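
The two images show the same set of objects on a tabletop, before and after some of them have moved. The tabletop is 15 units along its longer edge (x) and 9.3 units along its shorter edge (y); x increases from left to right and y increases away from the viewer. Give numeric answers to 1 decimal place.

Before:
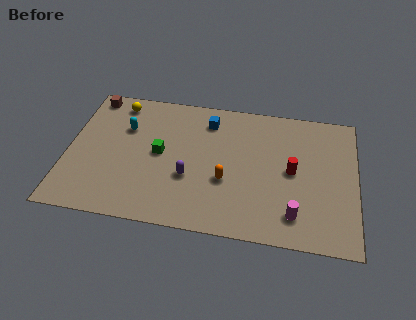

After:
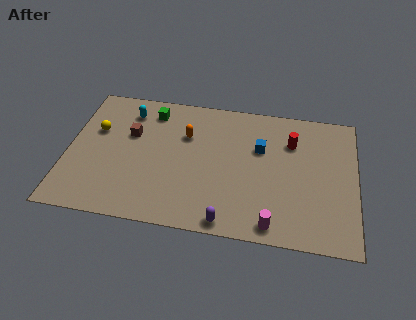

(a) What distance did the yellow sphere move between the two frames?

2.3

The yellow sphere was near (2.4, 8.0) before and (1.4, 5.9) after, so it travelled √(1.0² + 2.1²) ≈ 2.3 units.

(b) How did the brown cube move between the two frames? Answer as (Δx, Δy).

(2.2, -2.4)

The brown cube was at about (1.0, 8.3) and moved to about (3.2, 5.9).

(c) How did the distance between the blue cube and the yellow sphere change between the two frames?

+3.8

They were about 4.8 units apart before and 8.6 after — 3.8 units further apart.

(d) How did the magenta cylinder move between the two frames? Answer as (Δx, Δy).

(-1.1, -0.8)

The magenta cylinder was at about (11.9, 1.8) and moved to about (10.8, 1.0).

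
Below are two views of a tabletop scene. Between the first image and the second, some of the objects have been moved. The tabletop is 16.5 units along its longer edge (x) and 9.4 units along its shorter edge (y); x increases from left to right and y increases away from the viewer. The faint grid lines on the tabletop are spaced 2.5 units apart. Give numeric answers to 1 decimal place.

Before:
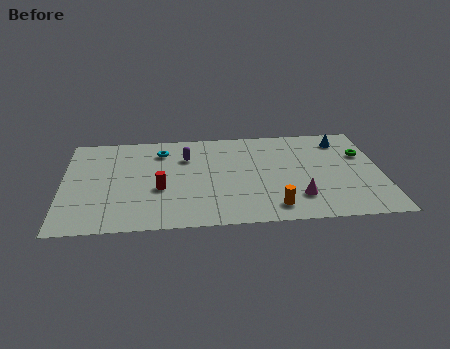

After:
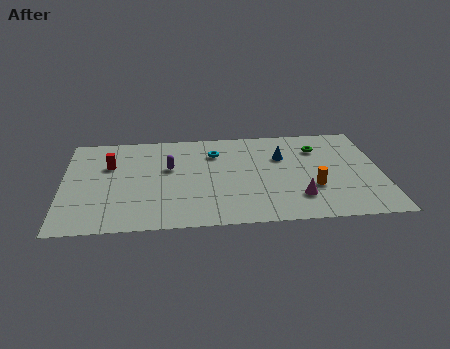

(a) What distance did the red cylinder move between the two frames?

3.6

From (5.0, 3.7) to (2.4, 6.2), the red cylinder covered √(2.6² + 2.5²) ≈ 3.6 units.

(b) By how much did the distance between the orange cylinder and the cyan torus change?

-1.9

The distance was about 8.2 in the first image and 6.3 in the second, so they moved 1.9 units closer together.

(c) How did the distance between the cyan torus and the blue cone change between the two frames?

-5.9

They were about 9.5 units apart before and 3.6 after — 5.9 units closer together.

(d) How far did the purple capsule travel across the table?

1.3

The purple capsule was near (6.4, 6.7) before and (5.5, 5.7) after, so it travelled √(0.9² + 1.0²) ≈ 1.3 units.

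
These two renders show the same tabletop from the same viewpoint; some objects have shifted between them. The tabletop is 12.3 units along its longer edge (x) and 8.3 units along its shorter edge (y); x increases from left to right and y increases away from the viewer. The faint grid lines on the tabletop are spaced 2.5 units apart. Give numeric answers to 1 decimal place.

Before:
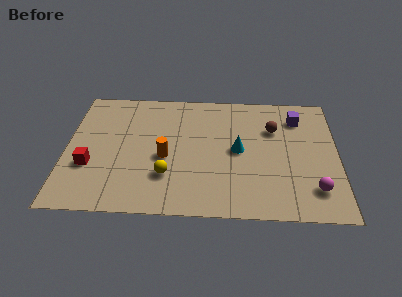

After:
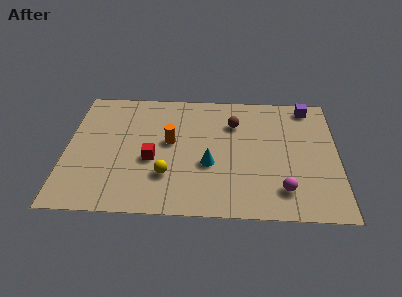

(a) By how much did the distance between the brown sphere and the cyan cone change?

+0.8

The distance was about 2.2 in the first image and 3.0 in the second, so they moved 0.8 units further apart.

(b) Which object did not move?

the yellow sphere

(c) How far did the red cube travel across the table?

2.8

From (1.1, 2.9) to (3.9, 3.4), the red cube covered √(2.8² + 0.5²) ≈ 2.8 units.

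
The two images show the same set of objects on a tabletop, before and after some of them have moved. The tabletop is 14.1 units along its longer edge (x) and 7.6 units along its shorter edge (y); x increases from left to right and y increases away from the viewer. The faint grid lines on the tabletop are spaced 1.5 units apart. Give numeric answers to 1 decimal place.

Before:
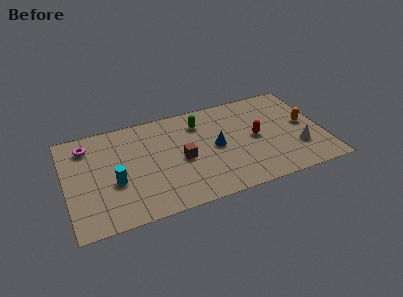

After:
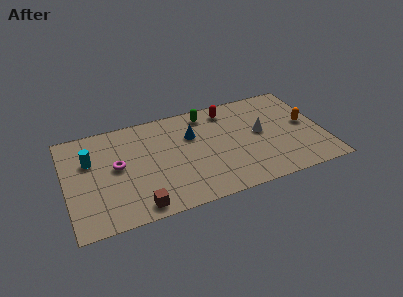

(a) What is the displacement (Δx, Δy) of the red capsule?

(-1.3, 2.6)

From the two frames, the red capsule sits at roughly (10.4, 3.8) before and (9.1, 6.4) after.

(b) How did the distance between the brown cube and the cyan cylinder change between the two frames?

+1.0

The distance was about 3.7 in the first image and 4.7 in the second, so they moved 1.0 units further apart.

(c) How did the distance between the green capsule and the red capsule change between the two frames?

-2.4

Before: roughly 3.6 units apart; after: 1.2. That's 2.4 units closer together.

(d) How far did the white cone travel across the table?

2.6

The white cone moved from about (12.6, 2.3) to (10.7, 4.1), a distance of √(1.9² + 1.8²) ≈ 2.6.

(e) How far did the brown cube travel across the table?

3.7

The brown cube moved from about (6.3, 3.5) to (3.7, 0.9), a distance of √(2.6² + 2.6²) ≈ 3.7.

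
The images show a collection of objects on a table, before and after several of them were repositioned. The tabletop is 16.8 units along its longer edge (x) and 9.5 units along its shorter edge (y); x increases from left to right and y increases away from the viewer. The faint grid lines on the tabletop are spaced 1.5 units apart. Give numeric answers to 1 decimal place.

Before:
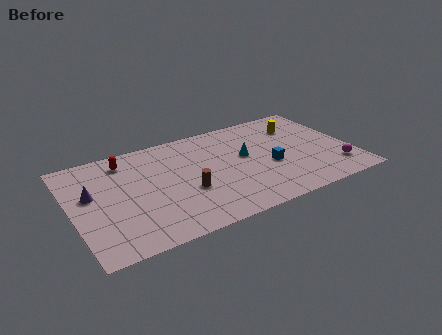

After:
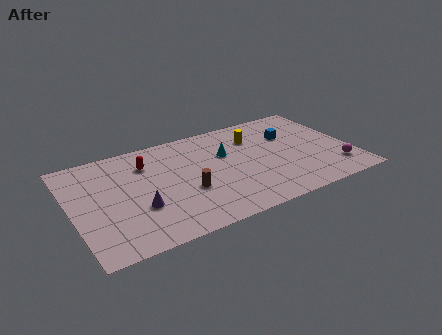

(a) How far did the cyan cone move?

1.3

The cyan cone moved from about (10.5, 5.4) to (9.4, 6.1), a distance of √(1.1² + 0.7²) ≈ 1.3.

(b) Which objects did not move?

the magenta sphere and the brown cylinder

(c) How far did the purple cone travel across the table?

3.5

The purple cone moved from about (1.2, 5.6) to (3.8, 3.3), a distance of √(2.6² + 2.3²) ≈ 3.5.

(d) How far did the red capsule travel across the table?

1.4

The red capsule moved from about (3.5, 7.9) to (4.7, 7.1), a distance of √(1.2² + 0.8²) ≈ 1.4.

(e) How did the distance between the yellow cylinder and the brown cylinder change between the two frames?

-2.5

They were about 8.2 units apart before and 5.7 after — 2.5 units closer together.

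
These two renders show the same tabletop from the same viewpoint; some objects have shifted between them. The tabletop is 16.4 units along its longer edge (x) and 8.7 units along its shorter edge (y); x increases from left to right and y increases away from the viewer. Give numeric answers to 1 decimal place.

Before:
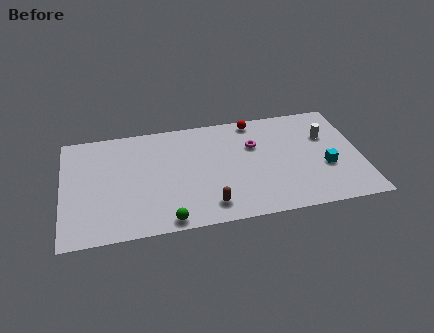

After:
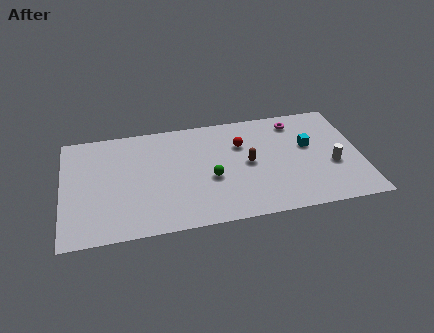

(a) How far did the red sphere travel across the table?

2.0

From (10.7, 7.8) to (9.9, 6.0), the red sphere covered √(0.8² + 1.8²) ≈ 2.0 units.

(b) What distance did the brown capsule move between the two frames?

3.7

The brown capsule was near (7.9, 1.5) before and (10.2, 4.4) after, so it travelled √(2.3² + 2.9²) ≈ 3.7 units.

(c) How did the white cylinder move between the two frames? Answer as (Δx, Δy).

(0.2, -2.4)

The white cylinder started near (14.6, 5.8) and ended near (14.8, 3.4).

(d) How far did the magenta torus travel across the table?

2.8

The magenta torus moved from about (10.6, 5.8) to (13.0, 7.3), a distance of √(2.4² + 1.5²) ≈ 2.8.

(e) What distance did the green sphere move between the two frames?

3.8

The green sphere moved from about (5.6, 0.8) to (8.1, 3.6), a distance of √(2.5² + 2.8²) ≈ 3.8.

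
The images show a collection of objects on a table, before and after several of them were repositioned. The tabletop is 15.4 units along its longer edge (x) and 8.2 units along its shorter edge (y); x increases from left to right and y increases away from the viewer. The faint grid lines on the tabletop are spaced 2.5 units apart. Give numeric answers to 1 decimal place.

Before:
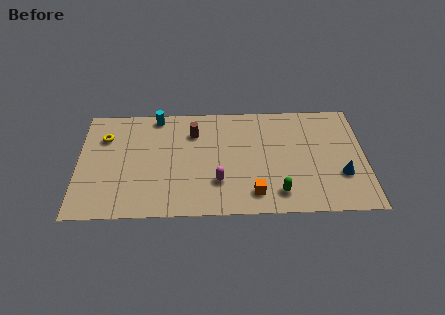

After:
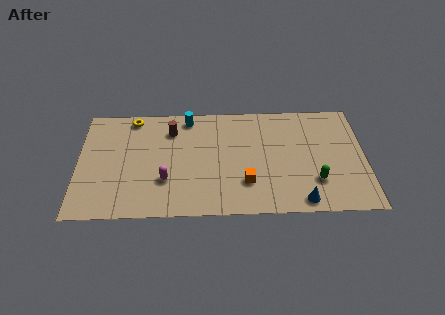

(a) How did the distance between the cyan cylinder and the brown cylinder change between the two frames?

-1.1

Before: roughly 2.4 units apart; after: 1.3. That's 1.1 units closer together.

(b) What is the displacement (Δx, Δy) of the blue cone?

(-2.2, -1.8)

From the two frames, the blue cone sits at roughly (14.1, 2.7) before and (11.9, 0.9) after.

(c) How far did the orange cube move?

0.9

The orange cube was near (9.4, 1.5) before and (9.0, 2.3) after, so it travelled √(0.4² + 0.8²) ≈ 0.9 units.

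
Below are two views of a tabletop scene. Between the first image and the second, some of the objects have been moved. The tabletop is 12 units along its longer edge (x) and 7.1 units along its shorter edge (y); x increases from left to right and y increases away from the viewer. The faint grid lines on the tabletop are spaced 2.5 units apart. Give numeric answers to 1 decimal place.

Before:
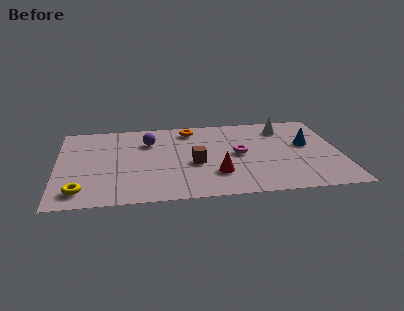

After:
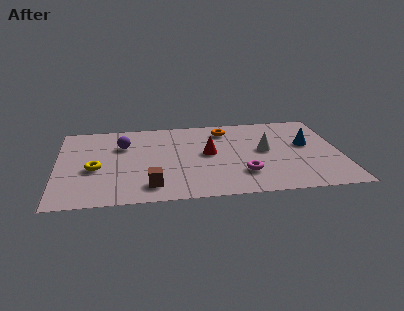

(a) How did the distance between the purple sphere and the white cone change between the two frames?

+0.3

They were about 5.8 units apart before and 6.1 after — 0.3 units further apart.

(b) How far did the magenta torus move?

1.7

The magenta torus was near (7.7, 3.6) before and (7.8, 1.9) after, so it travelled √(0.1² + 1.7²) ≈ 1.7 units.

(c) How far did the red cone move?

1.8

The red cone moved from about (6.7, 2.0) to (6.4, 3.8), a distance of √(0.3² + 1.8²) ≈ 1.8.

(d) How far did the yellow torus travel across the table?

1.9

From (1.0, 1.2) to (1.6, 3.0), the yellow torus covered √(0.6² + 1.8²) ≈ 1.9 units.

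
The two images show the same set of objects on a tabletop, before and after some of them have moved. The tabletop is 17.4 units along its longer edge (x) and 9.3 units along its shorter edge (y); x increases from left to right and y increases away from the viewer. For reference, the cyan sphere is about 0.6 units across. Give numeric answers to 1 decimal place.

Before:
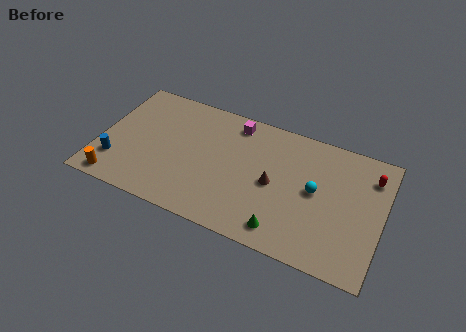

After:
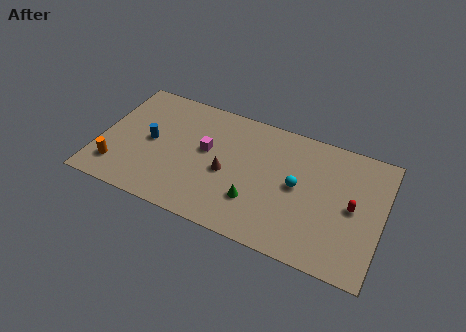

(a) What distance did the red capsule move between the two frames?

2.8

The red capsule was near (16.5, 7.2) before and (15.6, 4.6) after, so it travelled √(0.9² + 2.6²) ≈ 2.8 units.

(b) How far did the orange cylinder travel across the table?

1.0

The orange cylinder moved from about (1.4, 1.0) to (1.3, 2.0), a distance of √(0.1² + 1.0²) ≈ 1.0.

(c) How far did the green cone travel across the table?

2.3

The green cone was near (11.7, 1.4) before and (9.8, 2.7) after, so it travelled √(1.9² + 1.3²) ≈ 2.3 units.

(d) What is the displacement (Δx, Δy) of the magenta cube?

(-1.5, -2.7)

The magenta cube was at about (8.0, 8.0) and moved to about (6.5, 5.3).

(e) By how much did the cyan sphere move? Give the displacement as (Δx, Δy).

(-1.1, -0.1)

The cyan sphere was at about (13.3, 4.9) and moved to about (12.2, 4.8).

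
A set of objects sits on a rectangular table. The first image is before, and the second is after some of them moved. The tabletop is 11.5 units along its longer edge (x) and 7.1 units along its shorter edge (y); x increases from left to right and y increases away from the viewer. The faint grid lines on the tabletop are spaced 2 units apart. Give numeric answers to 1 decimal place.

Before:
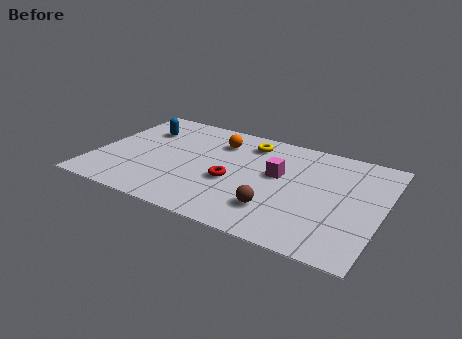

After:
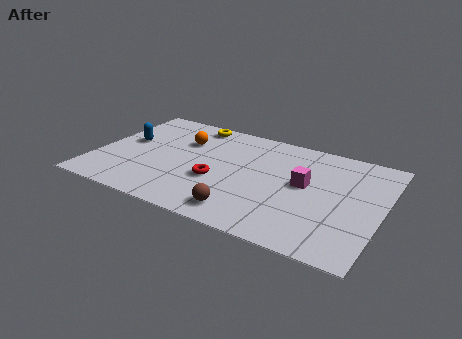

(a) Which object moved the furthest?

the yellow torus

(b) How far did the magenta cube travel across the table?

1.1

From (7.3, 4.1) to (8.4, 3.9), the magenta cube covered √(1.1² + 0.2²) ≈ 1.1 units.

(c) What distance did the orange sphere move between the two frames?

1.5

The orange sphere moved from about (4.7, 5.4) to (3.3, 4.9), a distance of √(1.4² + 0.5²) ≈ 1.5.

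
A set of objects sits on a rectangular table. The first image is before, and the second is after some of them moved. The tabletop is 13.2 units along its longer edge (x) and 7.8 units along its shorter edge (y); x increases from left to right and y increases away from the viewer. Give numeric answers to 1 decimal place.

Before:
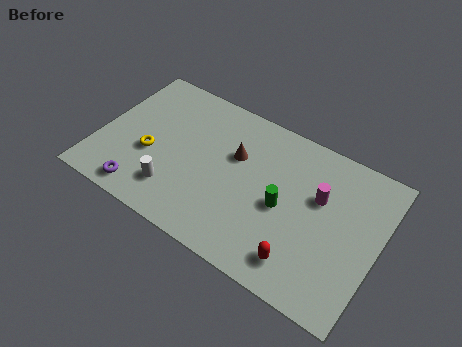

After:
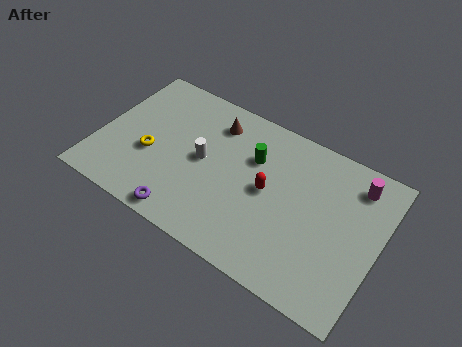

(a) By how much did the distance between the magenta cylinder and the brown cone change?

+2.7

The distance was about 4.0 in the first image and 6.7 in the second, so they moved 2.7 units further apart.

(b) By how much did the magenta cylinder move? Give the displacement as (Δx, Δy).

(1.5, 1.5)

From the two frames, the magenta cylinder sits at roughly (10.3, 4.9) before and (11.8, 6.4) after.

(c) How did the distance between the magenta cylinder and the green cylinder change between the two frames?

+2.8

The distance was about 2.0 in the first image and 4.8 in the second, so they moved 2.8 units further apart.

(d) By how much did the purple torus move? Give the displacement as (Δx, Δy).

(2.1, -0.2)

The purple torus was at about (2.5, 1.0) and moved to about (4.6, 0.8).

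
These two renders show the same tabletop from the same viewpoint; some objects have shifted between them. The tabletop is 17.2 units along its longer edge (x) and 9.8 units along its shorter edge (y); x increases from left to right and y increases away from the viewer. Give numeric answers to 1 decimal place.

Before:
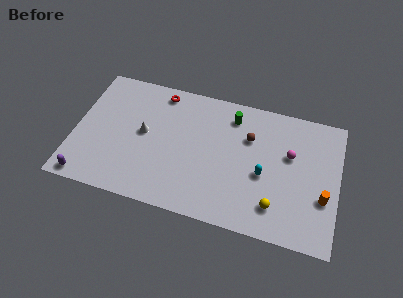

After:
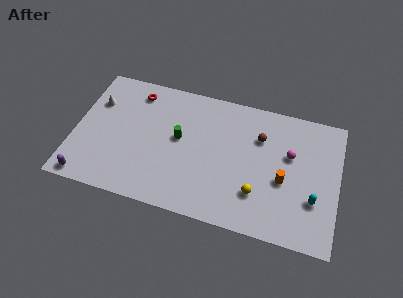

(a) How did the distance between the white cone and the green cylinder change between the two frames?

-0.5

The distance was about 6.3 in the first image and 5.8 in the second, so they moved 0.5 units closer together.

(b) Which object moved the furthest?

the green cylinder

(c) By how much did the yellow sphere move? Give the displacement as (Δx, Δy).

(-1.2, 0.6)

From the two frames, the yellow sphere sits at roughly (13.3, 2.1) before and (12.1, 2.7) after.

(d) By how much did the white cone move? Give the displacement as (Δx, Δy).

(-3.3, 1.6)

From the two frames, the white cone sits at roughly (4.5, 5.2) before and (1.2, 6.8) after.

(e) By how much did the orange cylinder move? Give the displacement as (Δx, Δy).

(-2.6, 0.6)

From the two frames, the orange cylinder sits at roughly (16.3, 3.5) before and (13.7, 4.1) after.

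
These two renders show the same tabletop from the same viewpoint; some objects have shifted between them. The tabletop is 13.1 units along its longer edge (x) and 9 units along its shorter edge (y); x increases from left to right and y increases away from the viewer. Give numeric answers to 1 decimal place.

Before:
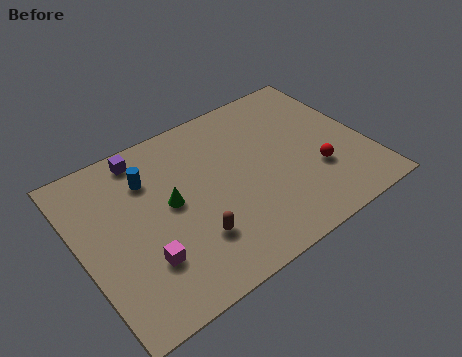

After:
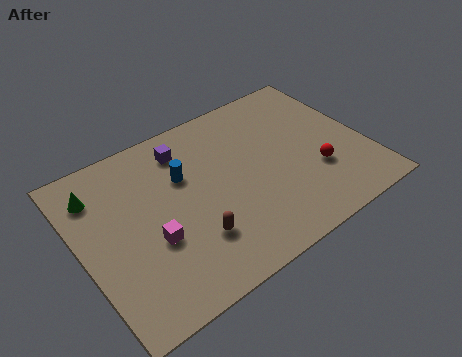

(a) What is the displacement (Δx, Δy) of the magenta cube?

(0.5, 0.8)

The magenta cube was at about (2.5, 2.6) and moved to about (3.0, 3.4).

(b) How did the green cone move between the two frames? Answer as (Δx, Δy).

(-3.0, 2.2)

From the two frames, the green cone sits at roughly (4.1, 4.8) before and (1.1, 7.0) after.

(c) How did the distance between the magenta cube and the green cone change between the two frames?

+1.4

They were about 2.7 units apart before and 4.1 after — 1.4 units further apart.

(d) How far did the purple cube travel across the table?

1.9

The purple cube was near (3.4, 7.9) before and (5.2, 7.3) after, so it travelled √(1.8² + 0.6²) ≈ 1.9 units.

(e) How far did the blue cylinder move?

1.7

The blue cylinder moved from about (3.4, 6.6) to (4.9, 5.9), a distance of √(1.5² + 0.7²) ≈ 1.7.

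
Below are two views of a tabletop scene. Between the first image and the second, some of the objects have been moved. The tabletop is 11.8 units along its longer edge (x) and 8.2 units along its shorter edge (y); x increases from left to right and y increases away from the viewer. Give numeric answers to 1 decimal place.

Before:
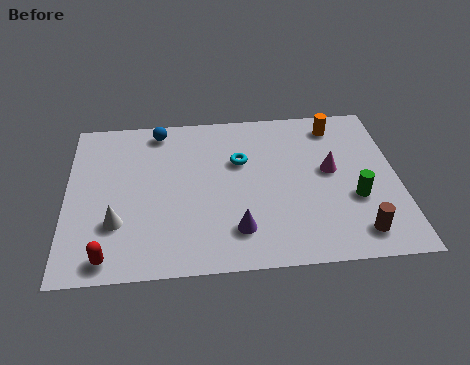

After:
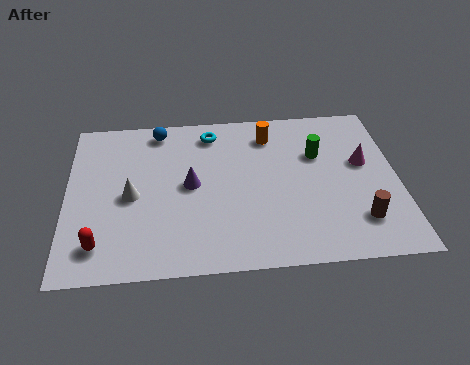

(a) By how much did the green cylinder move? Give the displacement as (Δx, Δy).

(-1.2, 2.4)

The green cylinder was at about (10.2, 3.0) and moved to about (9.0, 5.4).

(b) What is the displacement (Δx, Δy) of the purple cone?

(-1.6, 2.4)

The purple cone was at about (6.0, 1.8) and moved to about (4.4, 4.2).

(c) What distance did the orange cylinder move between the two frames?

2.4

The orange cylinder moved from about (9.7, 6.9) to (7.3, 6.6), a distance of √(2.4² + 0.3²) ≈ 2.4.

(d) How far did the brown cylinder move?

0.6

The brown cylinder was near (10.2, 1.3) before and (10.3, 1.9) after, so it travelled √(0.1² + 0.6²) ≈ 0.6 units.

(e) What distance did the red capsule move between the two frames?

0.7

The red capsule was near (1.5, 0.9) before and (1.2, 1.5) after, so it travelled √(0.3² + 0.6²) ≈ 0.7 units.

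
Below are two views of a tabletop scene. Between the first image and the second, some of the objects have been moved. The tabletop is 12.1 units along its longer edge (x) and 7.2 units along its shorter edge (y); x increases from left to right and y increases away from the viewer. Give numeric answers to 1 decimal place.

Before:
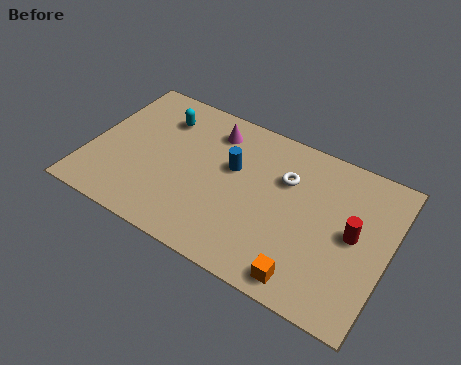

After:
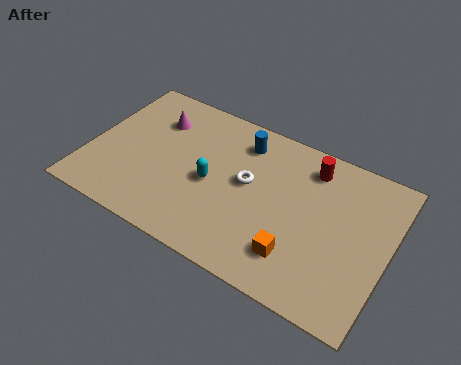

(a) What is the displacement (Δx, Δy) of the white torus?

(-1.4, -0.9)

The white torus was at about (7.8, 4.9) and moved to about (6.4, 4.0).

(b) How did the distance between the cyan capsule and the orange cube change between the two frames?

-4.0

The distance was about 8.0 in the first image and 4.0 in the second, so they moved 4.0 units closer together.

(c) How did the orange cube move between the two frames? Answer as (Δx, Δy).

(-0.5, 0.8)

The orange cube was at about (9.2, 0.9) and moved to about (8.7, 1.7).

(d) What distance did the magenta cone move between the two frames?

2.4

The magenta cone was near (4.7, 5.8) before and (2.4, 5.3) after, so it travelled √(2.3² + 0.5²) ≈ 2.4 units.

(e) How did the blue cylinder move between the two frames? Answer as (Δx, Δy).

(0.2, 1.4)

The blue cylinder started near (5.7, 4.4) and ended near (5.9, 5.8).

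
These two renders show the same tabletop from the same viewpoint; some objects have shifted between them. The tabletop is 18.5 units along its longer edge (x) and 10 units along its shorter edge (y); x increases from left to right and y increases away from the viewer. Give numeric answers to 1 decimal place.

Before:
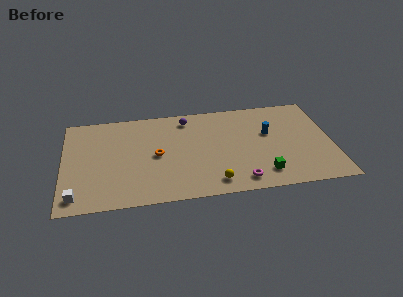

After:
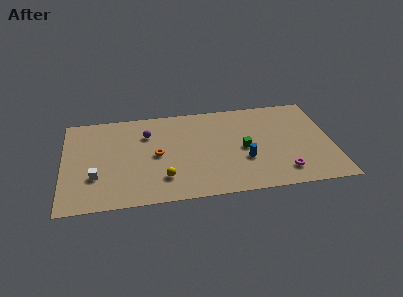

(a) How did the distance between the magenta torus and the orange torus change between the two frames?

+2.5

Before: roughly 6.6 units apart; after: 9.1. That's 2.5 units further apart.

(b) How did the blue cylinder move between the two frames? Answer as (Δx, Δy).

(-1.8, -2.6)

From the two frames, the blue cylinder sits at roughly (14.2, 6.1) before and (12.4, 3.5) after.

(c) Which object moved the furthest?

the yellow sphere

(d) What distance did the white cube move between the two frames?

2.2

The white cube was near (0.9, 1.4) before and (2.2, 3.2) after, so it travelled √(1.3² + 1.8²) ≈ 2.2 units.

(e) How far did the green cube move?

3.0

The green cube was near (13.6, 1.9) before and (12.4, 4.7) after, so it travelled √(1.2² + 2.8²) ≈ 3.0 units.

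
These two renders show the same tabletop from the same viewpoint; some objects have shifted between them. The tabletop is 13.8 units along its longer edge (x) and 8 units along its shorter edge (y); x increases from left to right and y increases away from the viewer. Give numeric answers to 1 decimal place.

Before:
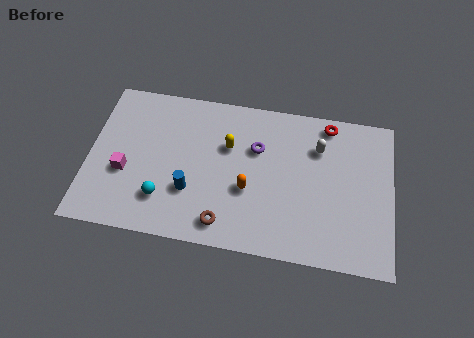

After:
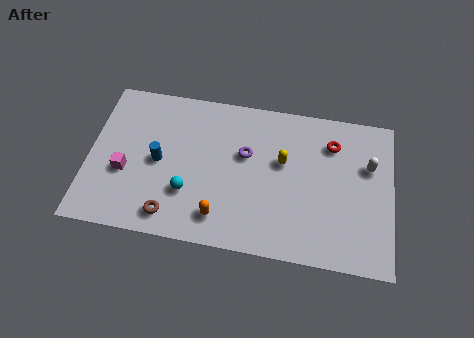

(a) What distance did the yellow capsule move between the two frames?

2.5

The yellow capsule was near (6.3, 5.2) before and (8.8, 4.8) after, so it travelled √(2.5² + 0.4²) ≈ 2.5 units.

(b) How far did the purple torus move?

0.6

The purple torus moved from about (7.6, 5.3) to (7.1, 4.9), a distance of √(0.5² + 0.4²) ≈ 0.6.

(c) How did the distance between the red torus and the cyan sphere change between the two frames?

-1.6

They were about 8.9 units apart before and 7.3 after — 1.6 units closer together.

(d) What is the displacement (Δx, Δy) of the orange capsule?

(-1.2, -1.6)

The orange capsule started near (7.3, 3.1) and ended near (6.1, 1.5).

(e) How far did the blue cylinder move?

2.0

The blue cylinder moved from about (4.7, 2.6) to (3.2, 3.9), a distance of √(1.5² + 1.3²) ≈ 2.0.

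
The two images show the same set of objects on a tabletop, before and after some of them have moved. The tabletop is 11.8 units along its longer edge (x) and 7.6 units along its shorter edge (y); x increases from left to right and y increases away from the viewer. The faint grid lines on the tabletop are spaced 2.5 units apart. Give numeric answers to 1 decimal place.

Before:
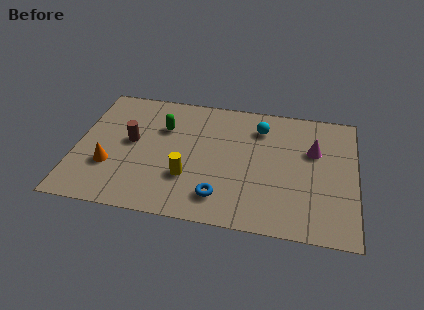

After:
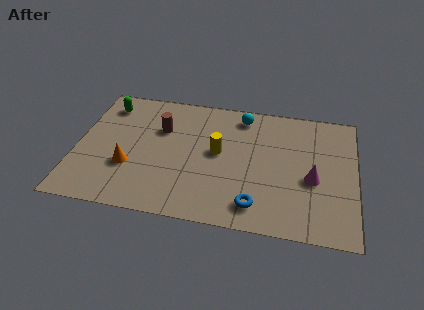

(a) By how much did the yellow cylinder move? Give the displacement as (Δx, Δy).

(1.2, 1.7)

From the two frames, the yellow cylinder sits at roughly (4.8, 2.4) before and (6.0, 4.1) after.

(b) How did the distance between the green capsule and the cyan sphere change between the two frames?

+1.6

Before: roughly 4.2 units apart; after: 5.8. That's 1.6 units further apart.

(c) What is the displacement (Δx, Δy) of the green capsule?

(-2.5, 1.0)

The green capsule started near (3.6, 5.2) and ended near (1.1, 6.2).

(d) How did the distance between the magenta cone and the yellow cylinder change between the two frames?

-1.7

Before: roughly 5.8 units apart; after: 4.1. That's 1.7 units closer together.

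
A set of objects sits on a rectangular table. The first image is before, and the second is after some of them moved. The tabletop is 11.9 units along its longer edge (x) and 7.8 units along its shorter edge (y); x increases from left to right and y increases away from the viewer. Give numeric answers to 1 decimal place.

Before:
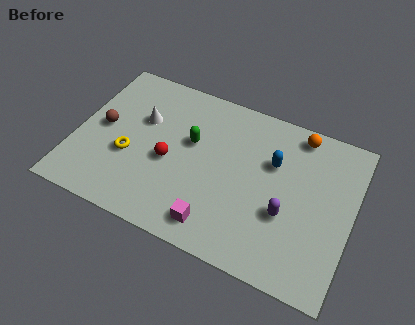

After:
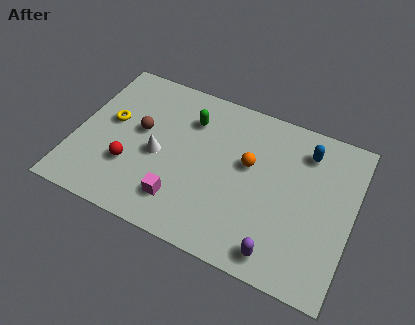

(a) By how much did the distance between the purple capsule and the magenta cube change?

+1.1

They were about 3.3 units apart before and 4.4 after — 1.1 units further apart.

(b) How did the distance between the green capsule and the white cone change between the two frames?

+0.3

Before: roughly 2.2 units apart; after: 2.5. That's 0.3 units further apart.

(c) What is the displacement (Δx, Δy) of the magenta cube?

(-1.6, 0.5)

The magenta cube started near (6.4, 1.2) and ended near (4.8, 1.7).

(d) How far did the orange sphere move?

3.0

The orange sphere was near (9.3, 6.9) before and (7.4, 4.6) after, so it travelled √(1.9² + 2.3²) ≈ 3.0 units.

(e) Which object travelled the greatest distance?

the orange sphere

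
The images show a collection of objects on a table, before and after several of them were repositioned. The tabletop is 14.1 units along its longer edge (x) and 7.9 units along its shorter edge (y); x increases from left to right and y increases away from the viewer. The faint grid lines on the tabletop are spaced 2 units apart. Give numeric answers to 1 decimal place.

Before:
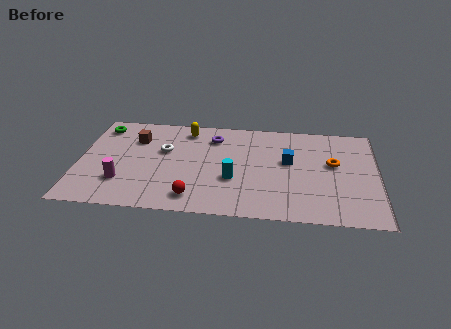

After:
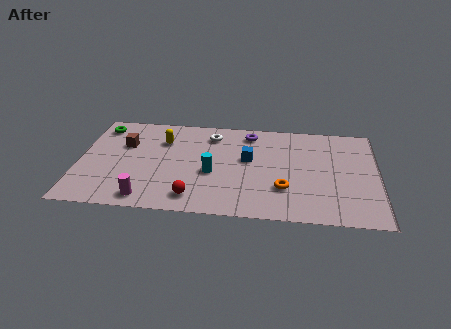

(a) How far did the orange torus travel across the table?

3.2

The orange torus was near (12.0, 4.6) before and (9.7, 2.4) after, so it travelled √(2.3² + 2.2²) ≈ 3.2 units.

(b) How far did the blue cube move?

1.9

From (9.9, 4.6) to (8.0, 4.6), the blue cube covered √(1.9² + 0.0²) ≈ 1.9 units.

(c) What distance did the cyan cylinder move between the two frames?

1.1

The cyan cylinder was near (7.3, 2.9) before and (6.3, 3.3) after, so it travelled √(1.0² + 0.4²) ≈ 1.1 units.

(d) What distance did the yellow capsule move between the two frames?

1.5

The yellow capsule moved from about (5.0, 6.7) to (3.9, 5.7), a distance of √(1.1² + 1.0²) ≈ 1.5.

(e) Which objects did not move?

the green torus and the red sphere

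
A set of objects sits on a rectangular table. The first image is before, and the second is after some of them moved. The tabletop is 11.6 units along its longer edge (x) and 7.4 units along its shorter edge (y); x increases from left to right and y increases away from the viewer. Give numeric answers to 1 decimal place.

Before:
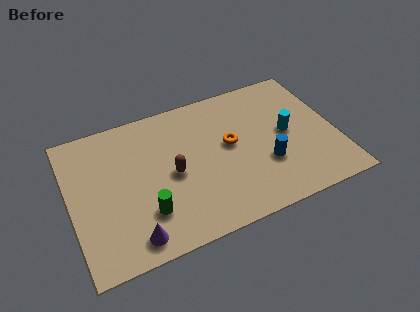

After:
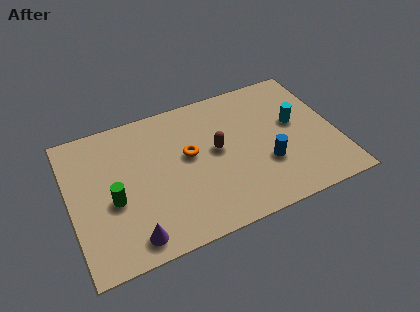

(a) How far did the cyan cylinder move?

0.6

The cyan cylinder moved from about (9.5, 3.8) to (9.9, 4.2), a distance of √(0.4² + 0.4²) ≈ 0.6.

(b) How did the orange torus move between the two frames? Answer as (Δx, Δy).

(-1.8, 0.1)

The orange torus started near (7.0, 4.1) and ended near (5.2, 4.2).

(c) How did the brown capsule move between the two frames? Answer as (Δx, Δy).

(2.0, 0.5)

The brown capsule was at about (4.4, 3.5) and moved to about (6.4, 4.0).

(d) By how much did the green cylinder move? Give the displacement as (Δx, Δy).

(-1.3, 1.1)

The green cylinder started near (3.1, 2.0) and ended near (1.8, 3.1).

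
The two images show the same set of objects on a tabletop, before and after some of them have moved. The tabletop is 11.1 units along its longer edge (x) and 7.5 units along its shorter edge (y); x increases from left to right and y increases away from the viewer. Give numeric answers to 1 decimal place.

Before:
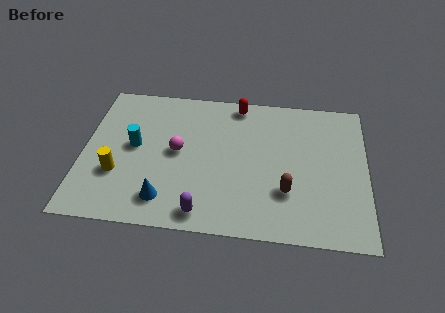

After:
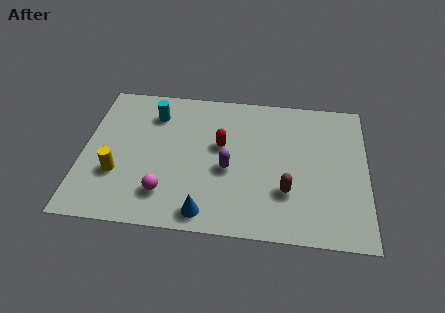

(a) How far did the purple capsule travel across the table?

2.5

The purple capsule was near (4.8, 0.9) before and (5.7, 3.2) after, so it travelled √(0.9² + 2.3²) ≈ 2.5 units.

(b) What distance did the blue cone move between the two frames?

1.7

The blue cone was near (3.3, 1.4) before and (4.9, 0.9) after, so it travelled √(1.6² + 0.5²) ≈ 1.7 units.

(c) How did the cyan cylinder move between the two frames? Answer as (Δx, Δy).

(0.7, 1.8)

The cyan cylinder was at about (2.0, 4.0) and moved to about (2.7, 5.8).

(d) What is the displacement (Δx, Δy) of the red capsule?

(-0.6, -2.3)

From the two frames, the red capsule sits at roughly (6.0, 6.7) before and (5.4, 4.4) after.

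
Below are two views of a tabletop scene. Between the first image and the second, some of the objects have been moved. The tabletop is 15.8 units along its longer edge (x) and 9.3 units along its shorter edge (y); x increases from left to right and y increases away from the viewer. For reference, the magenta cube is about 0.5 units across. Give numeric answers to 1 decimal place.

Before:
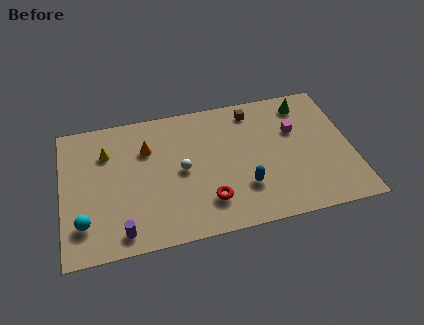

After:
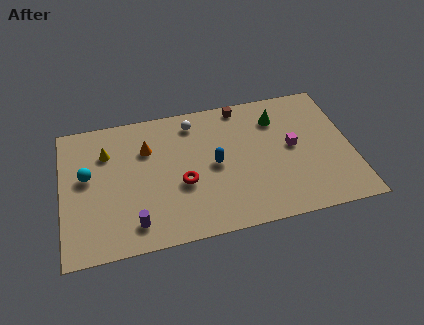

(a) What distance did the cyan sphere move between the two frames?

3.1

From (1.1, 2.2) to (1.4, 5.3), the cyan sphere covered √(0.3² + 3.1²) ≈ 3.1 units.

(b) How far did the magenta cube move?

1.1

The magenta cube moved from about (12.8, 6.0) to (12.6, 4.9), a distance of √(0.2² + 1.1²) ≈ 1.1.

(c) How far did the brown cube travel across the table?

0.8

From (10.6, 7.9) to (10.0, 8.4), the brown cube covered √(0.6² + 0.5²) ≈ 0.8 units.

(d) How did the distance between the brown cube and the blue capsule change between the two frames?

-1.1

Before: roughly 5.3 units apart; after: 4.2. That's 1.1 units closer together.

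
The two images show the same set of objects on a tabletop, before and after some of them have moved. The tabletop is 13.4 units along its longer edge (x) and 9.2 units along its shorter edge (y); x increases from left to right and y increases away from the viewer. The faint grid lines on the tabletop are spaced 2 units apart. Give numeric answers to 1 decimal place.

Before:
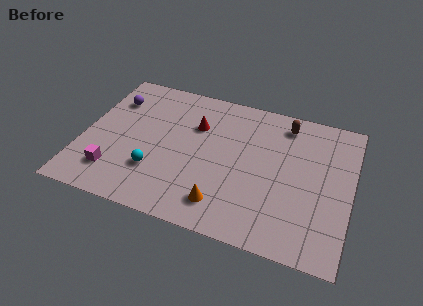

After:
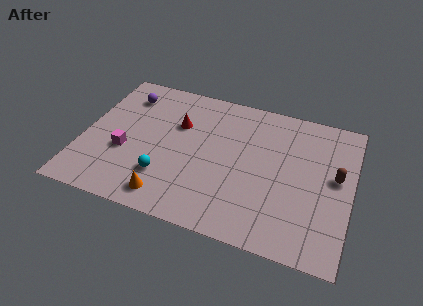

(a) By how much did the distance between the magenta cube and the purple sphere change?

-1.0

Before: roughly 4.8 units apart; after: 3.8. That's 1.0 units closer together.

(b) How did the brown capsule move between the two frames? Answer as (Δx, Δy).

(2.7, -2.7)

The brown capsule was at about (9.9, 7.8) and moved to about (12.6, 5.1).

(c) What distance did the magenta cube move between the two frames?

1.6

From (1.8, 2.0) to (2.2, 3.5), the magenta cube covered √(0.4² + 1.5²) ≈ 1.6 units.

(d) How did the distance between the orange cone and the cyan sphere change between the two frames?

-2.4

Before: roughly 3.6 units apart; after: 1.2. That's 2.4 units closer together.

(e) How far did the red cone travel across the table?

0.9

The red cone was near (5.5, 6.3) before and (4.6, 6.1) after, so it travelled √(0.9² + 0.2²) ≈ 0.9 units.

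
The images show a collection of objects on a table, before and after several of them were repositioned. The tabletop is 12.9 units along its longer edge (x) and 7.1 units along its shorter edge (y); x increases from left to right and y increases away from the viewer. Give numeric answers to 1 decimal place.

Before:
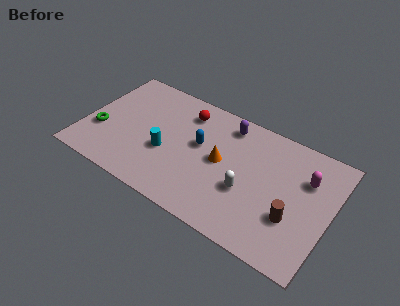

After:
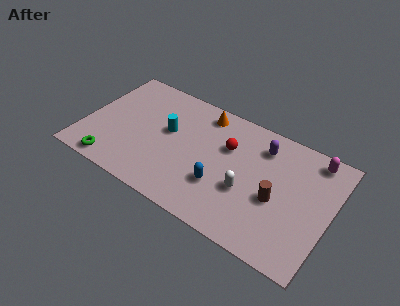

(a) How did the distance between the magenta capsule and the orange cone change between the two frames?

+1.3

They were about 4.5 units apart before and 5.8 after — 1.3 units further apart.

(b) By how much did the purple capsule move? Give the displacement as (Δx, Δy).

(1.9, -0.4)

From the two frames, the purple capsule sits at roughly (7.2, 6.0) before and (9.1, 5.6) after.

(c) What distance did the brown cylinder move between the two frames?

1.1

The brown cylinder moved from about (11.1, 2.4) to (10.2, 3.0), a distance of √(0.9² + 0.6²) ≈ 1.1.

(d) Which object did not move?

the white capsule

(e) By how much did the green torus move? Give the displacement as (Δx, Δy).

(1.0, -1.7)

The green torus was at about (0.9, 2.5) and moved to about (1.9, 0.8).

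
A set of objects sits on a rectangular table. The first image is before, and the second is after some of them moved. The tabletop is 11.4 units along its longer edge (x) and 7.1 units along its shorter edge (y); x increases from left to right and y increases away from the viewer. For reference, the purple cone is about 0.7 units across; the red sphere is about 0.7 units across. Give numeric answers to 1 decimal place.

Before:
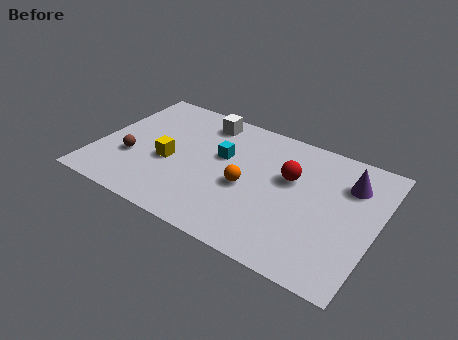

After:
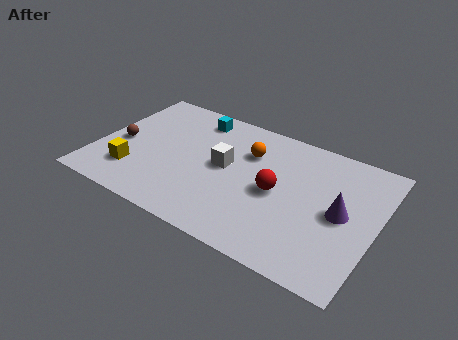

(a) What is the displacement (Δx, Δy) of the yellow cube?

(-1.3, -1.2)

The yellow cube started near (3.0, 3.0) and ended near (1.7, 1.8).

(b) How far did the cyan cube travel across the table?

2.2

From (5.0, 4.3) to (3.6, 6.0), the cyan cube covered √(1.4² + 1.7²) ≈ 2.2 units.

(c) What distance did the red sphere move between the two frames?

1.1

From (7.8, 4.4) to (7.4, 3.4), the red sphere covered √(0.4² + 1.0²) ≈ 1.1 units.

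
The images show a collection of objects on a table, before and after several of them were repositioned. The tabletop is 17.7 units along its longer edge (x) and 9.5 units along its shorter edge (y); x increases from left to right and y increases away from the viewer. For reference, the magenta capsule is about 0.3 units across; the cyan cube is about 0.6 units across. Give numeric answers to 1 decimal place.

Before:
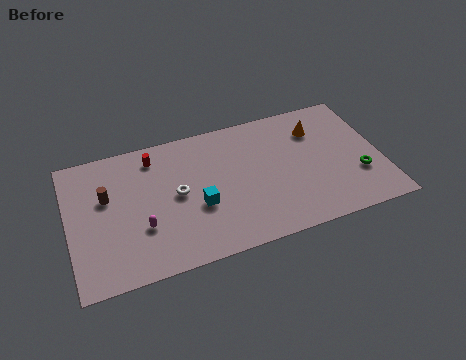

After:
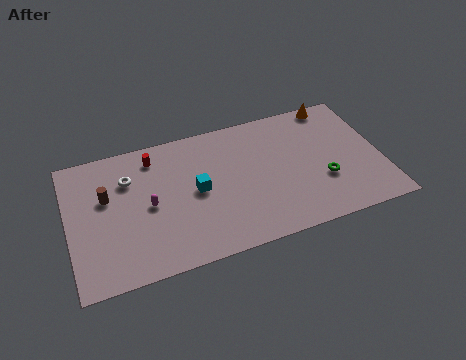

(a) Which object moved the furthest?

the white torus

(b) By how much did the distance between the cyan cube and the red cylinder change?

-0.9

The distance was about 4.7 in the first image and 3.8 in the second, so they moved 0.9 units closer together.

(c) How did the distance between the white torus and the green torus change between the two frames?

+1.0

The distance was about 10.4 in the first image and 11.4 in the second, so they moved 1.0 units further apart.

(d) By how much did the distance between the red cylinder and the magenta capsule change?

-1.5

The distance was about 4.8 in the first image and 3.3 in the second, so they moved 1.5 units closer together.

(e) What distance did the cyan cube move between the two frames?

1.1

From (7.2, 3.7) to (7.2, 4.8), the cyan cube covered √(0.0² + 1.1²) ≈ 1.1 units.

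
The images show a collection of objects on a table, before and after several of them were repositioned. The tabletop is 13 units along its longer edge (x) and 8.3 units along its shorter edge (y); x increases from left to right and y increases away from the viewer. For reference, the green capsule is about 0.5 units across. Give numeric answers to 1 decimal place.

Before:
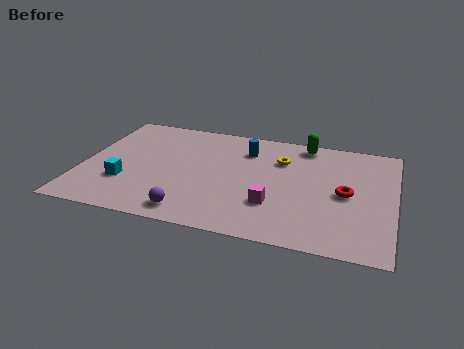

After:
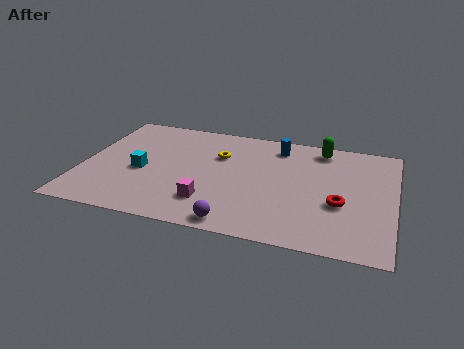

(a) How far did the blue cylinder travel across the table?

1.4

The blue cylinder moved from about (6.7, 6.3) to (8.0, 6.9), a distance of √(1.3² + 0.6²) ≈ 1.4.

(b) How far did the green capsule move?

0.7

The green capsule moved from about (9.1, 7.4) to (9.8, 7.2), a distance of √(0.7² + 0.2²) ≈ 0.7.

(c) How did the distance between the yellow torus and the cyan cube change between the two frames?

-3.4

The distance was about 7.1 in the first image and 3.7 in the second, so they moved 3.4 units closer together.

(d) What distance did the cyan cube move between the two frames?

1.2

The cyan cube was near (1.9, 2.6) before and (2.5, 3.6) after, so it travelled √(0.6² + 1.0²) ≈ 1.2 units.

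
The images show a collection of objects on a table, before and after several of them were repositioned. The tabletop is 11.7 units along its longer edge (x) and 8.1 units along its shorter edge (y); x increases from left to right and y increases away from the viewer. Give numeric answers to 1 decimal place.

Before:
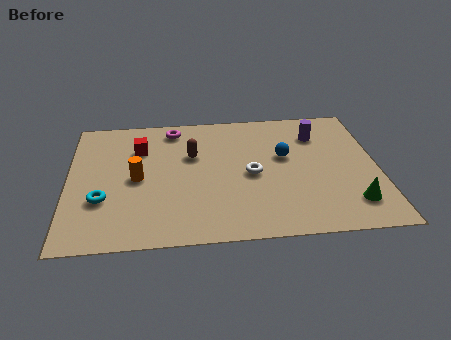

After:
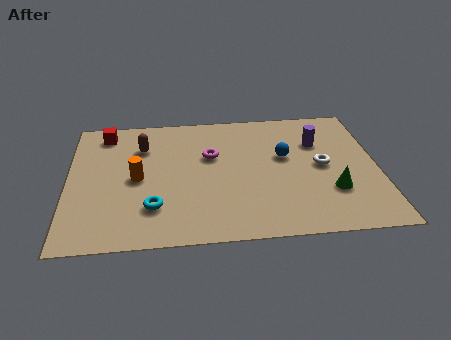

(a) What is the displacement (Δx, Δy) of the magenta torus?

(1.4, -1.9)

The magenta torus was at about (4.0, 7.0) and moved to about (5.4, 5.1).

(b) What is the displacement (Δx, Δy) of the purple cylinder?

(0.0, -0.5)

From the two frames, the purple cylinder sits at roughly (9.5, 6.1) before and (9.5, 5.6) after.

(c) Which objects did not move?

the blue sphere and the orange cylinder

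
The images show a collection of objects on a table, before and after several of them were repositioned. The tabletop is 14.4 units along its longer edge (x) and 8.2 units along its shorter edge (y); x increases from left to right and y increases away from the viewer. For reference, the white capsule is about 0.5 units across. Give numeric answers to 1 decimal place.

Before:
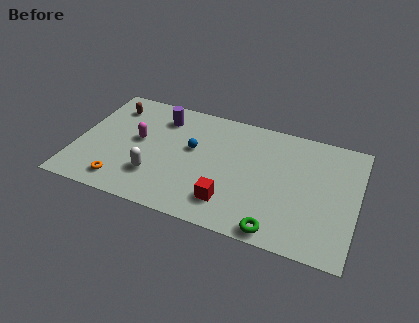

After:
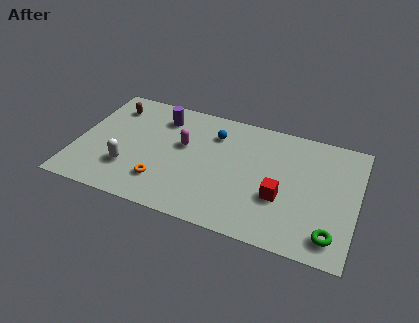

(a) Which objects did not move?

the brown capsule and the purple cylinder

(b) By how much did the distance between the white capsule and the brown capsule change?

-0.7

Before: roughly 5.0 units apart; after: 4.3. That's 0.7 units closer together.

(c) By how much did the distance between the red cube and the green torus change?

+0.4

The distance was about 2.7 in the first image and 3.1 in the second, so they moved 0.4 units further apart.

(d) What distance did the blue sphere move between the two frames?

1.7

From (5.9, 4.8) to (6.9, 6.2), the blue sphere covered √(1.0² + 1.4²) ≈ 1.7 units.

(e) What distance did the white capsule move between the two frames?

1.4

The white capsule moved from about (4.2, 2.3) to (2.8, 2.4), a distance of √(1.4² + 0.1²) ≈ 1.4.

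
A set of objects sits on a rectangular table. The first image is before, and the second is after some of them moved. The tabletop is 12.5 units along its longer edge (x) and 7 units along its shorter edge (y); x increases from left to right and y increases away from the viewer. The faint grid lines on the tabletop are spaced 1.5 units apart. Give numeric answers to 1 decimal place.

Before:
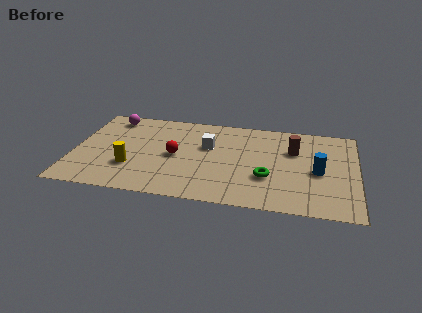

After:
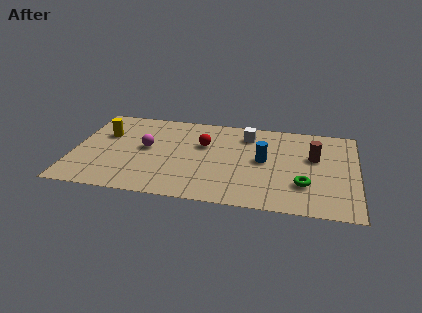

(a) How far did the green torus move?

1.6

The green torus was near (8.6, 2.4) before and (10.2, 2.1) after, so it travelled √(1.6² + 0.3²) ≈ 1.6 units.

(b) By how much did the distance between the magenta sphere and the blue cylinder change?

-4.5

They were about 9.7 units apart before and 5.2 after — 4.5 units closer together.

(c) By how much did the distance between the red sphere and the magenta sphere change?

-1.4

They were about 4.0 units apart before and 2.6 after — 1.4 units closer together.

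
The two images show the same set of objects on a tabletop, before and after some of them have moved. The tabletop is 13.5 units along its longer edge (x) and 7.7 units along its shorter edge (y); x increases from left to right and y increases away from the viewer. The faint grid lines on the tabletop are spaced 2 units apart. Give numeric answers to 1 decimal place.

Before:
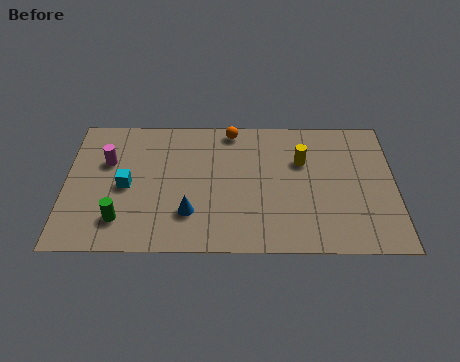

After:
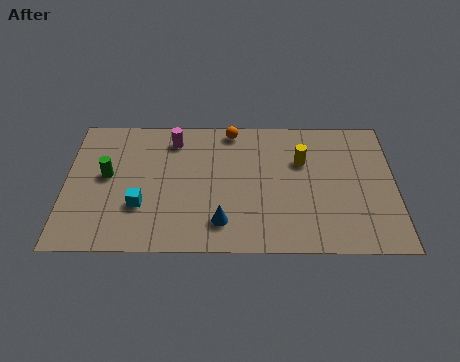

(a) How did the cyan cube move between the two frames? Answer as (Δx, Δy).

(0.6, -1.1)

The cyan cube was at about (2.5, 3.6) and moved to about (3.1, 2.5).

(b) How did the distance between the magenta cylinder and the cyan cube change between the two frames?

+2.4

They were about 1.6 units apart before and 4.0 after — 2.4 units further apart.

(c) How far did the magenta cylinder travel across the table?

3.0

The magenta cylinder was near (1.7, 5.0) before and (4.4, 6.3) after, so it travelled √(2.7² + 1.3²) ≈ 3.0 units.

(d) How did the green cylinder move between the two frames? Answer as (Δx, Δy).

(-0.6, 2.5)

The green cylinder started near (2.3, 1.7) and ended near (1.7, 4.2).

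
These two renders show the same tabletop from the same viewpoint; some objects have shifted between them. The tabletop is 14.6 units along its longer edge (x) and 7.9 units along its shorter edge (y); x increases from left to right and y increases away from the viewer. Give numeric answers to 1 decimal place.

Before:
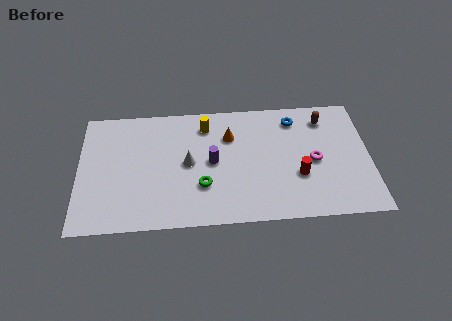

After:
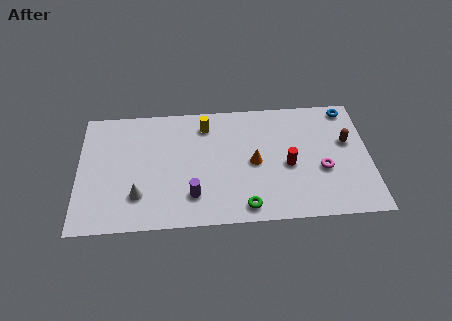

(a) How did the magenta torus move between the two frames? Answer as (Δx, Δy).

(0.4, -0.6)

The magenta torus was at about (11.8, 3.7) and moved to about (12.2, 3.1).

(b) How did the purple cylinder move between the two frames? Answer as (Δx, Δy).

(-1.0, -2.1)

The purple cylinder was at about (6.7, 4.0) and moved to about (5.7, 1.9).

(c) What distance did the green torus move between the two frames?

2.6

The green torus moved from about (6.2, 2.5) to (8.3, 1.0), a distance of √(2.1² + 1.5²) ≈ 2.6.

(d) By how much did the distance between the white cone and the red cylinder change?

+2.0

The distance was about 5.6 in the first image and 7.6 in the second, so they moved 2.0 units further apart.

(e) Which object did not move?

the yellow cylinder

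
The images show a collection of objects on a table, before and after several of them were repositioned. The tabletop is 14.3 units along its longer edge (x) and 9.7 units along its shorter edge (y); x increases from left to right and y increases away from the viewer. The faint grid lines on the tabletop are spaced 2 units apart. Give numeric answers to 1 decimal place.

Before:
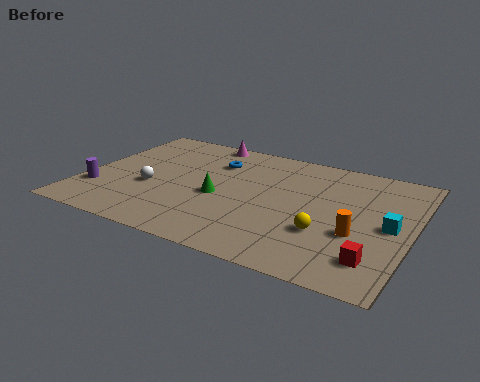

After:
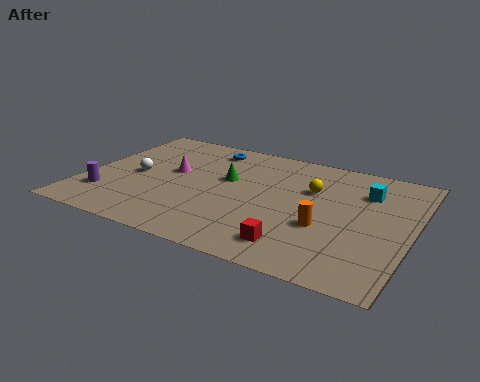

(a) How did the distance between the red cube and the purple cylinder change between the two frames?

-3.7

Before: roughly 12.2 units apart; after: 8.5. That's 3.7 units closer together.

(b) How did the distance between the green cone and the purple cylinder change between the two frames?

+0.6

They were about 5.4 units apart before and 6.0 after — 0.6 units further apart.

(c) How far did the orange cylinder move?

1.4

The orange cylinder was near (12.1, 3.6) before and (10.7, 3.6) after, so it travelled √(1.4² + 0.0²) ≈ 1.4 units.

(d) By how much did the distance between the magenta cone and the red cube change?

-3.8

Before: roughly 10.9 units apart; after: 7.1. That's 3.8 units closer together.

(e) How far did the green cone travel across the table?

1.6

From (6.0, 4.2) to (6.1, 5.8), the green cone covered √(0.1² + 1.6²) ≈ 1.6 units.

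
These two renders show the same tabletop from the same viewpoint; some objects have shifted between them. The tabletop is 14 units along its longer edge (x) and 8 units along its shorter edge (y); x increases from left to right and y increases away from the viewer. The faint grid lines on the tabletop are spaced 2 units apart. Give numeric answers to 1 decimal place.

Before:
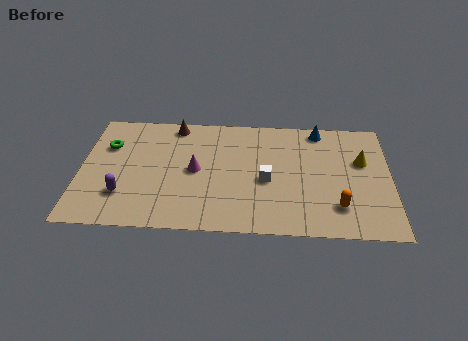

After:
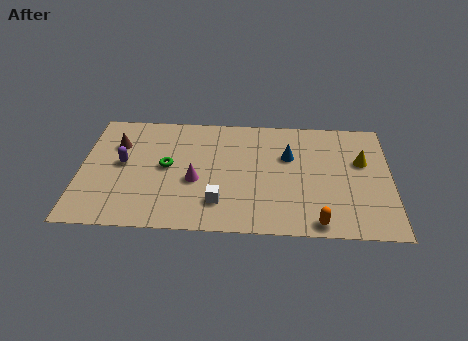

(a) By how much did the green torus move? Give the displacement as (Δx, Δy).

(2.7, -1.3)

The green torus was at about (1.2, 5.5) and moved to about (3.9, 4.2).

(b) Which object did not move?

the yellow cone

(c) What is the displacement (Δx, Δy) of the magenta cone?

(0.0, -0.7)

The magenta cone started near (5.2, 4.0) and ended near (5.2, 3.3).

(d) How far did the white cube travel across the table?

2.6

The white cube was near (8.4, 3.5) before and (6.3, 1.9) after, so it travelled √(2.1² + 1.6²) ≈ 2.6 units.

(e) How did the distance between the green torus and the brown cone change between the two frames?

-0.7

The distance was about 3.4 in the first image and 2.7 in the second, so they moved 0.7 units closer together.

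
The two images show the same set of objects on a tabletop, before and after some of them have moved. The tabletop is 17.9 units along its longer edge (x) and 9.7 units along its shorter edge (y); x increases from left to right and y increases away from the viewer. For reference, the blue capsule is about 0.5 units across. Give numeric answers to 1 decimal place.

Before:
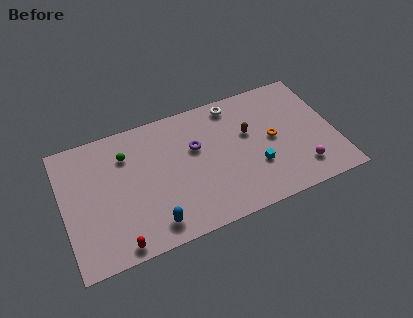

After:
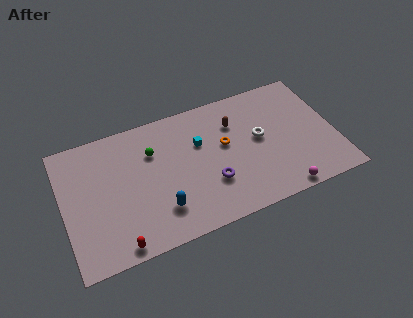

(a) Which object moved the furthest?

the cyan cube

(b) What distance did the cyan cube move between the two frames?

4.6

The cyan cube was near (12.5, 3.2) before and (9.1, 6.3) after, so it travelled √(3.4² + 3.1²) ≈ 4.6 units.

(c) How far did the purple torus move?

3.1

The purple torus moved from about (8.8, 6.1) to (9.5, 3.1), a distance of √(0.7² + 3.0²) ≈ 3.1.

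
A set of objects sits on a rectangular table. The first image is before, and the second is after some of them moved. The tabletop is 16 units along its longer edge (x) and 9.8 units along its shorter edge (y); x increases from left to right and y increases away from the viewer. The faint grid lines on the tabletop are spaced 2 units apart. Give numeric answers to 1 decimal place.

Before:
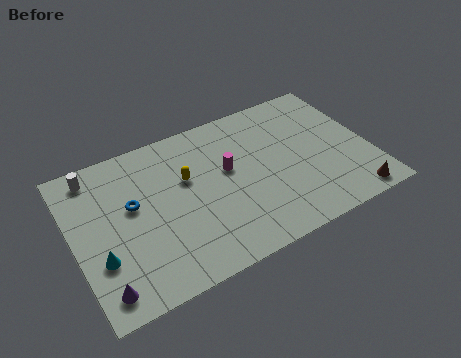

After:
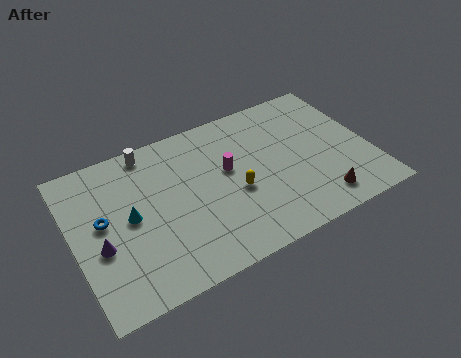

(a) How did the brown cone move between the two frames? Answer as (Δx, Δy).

(-1.7, 0.6)

The brown cone started near (14.5, 1.0) and ended near (12.8, 1.6).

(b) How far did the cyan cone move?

2.5

The cyan cone moved from about (1.2, 3.2) to (3.0, 5.0), a distance of √(1.8² + 1.8²) ≈ 2.5.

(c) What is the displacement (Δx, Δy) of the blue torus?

(-1.6, -0.3)

The blue torus started near (3.2, 5.7) and ended near (1.6, 5.4).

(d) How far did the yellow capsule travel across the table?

3.1

From (6.2, 6.1) to (8.6, 4.1), the yellow capsule covered √(2.4² + 2.0²) ≈ 3.1 units.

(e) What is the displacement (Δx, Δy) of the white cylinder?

(3.0, 0.3)

The white cylinder started near (1.5, 8.5) and ended near (4.5, 8.8).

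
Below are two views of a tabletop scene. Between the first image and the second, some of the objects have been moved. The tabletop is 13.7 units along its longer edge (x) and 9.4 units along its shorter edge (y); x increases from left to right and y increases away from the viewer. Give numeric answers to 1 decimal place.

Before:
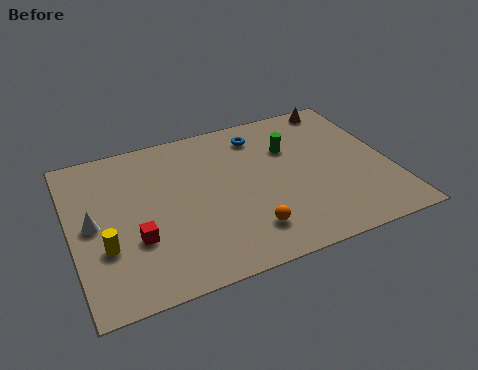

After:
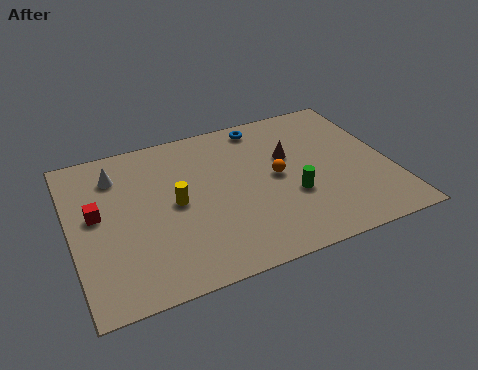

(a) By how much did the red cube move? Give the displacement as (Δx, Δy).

(-1.5, 2.0)

From the two frames, the red cube sits at roughly (2.6, 3.2) before and (1.1, 5.2) after.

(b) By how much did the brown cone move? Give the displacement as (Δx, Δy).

(-2.6, -2.6)

The brown cone was at about (12.1, 8.5) and moved to about (9.5, 5.9).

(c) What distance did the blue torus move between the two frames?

0.6

The blue torus moved from about (8.4, 7.7) to (8.6, 8.3), a distance of √(0.2² + 0.6²) ≈ 0.6.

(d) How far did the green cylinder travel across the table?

3.0

The green cylinder moved from about (9.6, 6.4) to (9.3, 3.4), a distance of √(0.3² + 3.0²) ≈ 3.0.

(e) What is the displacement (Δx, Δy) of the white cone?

(1.2, 2.6)

The white cone started near (0.9, 4.7) and ended near (2.1, 7.3).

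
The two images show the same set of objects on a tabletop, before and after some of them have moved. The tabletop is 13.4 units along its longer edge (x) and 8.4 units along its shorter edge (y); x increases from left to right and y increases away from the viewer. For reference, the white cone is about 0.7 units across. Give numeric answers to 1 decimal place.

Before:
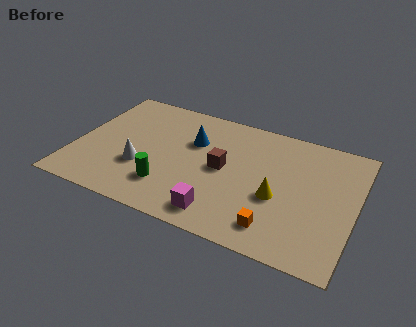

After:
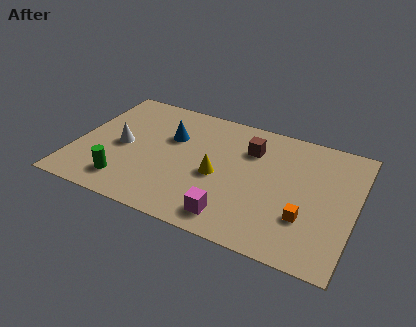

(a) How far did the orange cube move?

1.7

The orange cube was near (9.9, 1.5) before and (11.2, 2.6) after, so it travelled √(1.3² + 1.1²) ≈ 1.7 units.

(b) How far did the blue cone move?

1.1

From (5.5, 5.6) to (4.4, 5.5), the blue cone covered √(1.1² + 0.1²) ≈ 1.1 units.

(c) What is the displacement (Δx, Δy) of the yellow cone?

(-2.9, 0.3)

The yellow cone started near (9.8, 3.4) and ended near (6.9, 3.7).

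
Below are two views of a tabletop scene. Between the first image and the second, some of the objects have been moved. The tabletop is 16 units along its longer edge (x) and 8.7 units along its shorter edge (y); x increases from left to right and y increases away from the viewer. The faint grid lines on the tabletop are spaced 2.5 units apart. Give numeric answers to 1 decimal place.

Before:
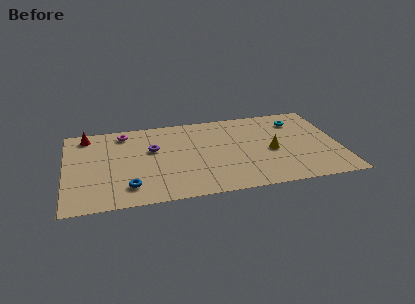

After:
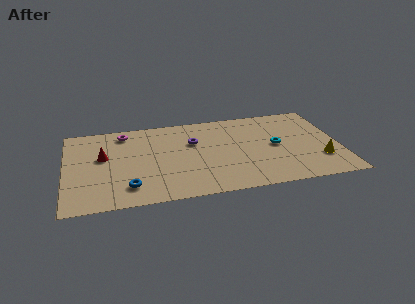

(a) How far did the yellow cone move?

3.1

From (12.0, 3.9) to (14.8, 2.5), the yellow cone covered √(2.8² + 1.4²) ≈ 3.1 units.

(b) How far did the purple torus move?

2.4

The purple torus was near (5.1, 5.4) before and (7.5, 5.7) after, so it travelled √(2.4² + 0.3²) ≈ 2.4 units.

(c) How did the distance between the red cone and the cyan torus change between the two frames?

-2.3

Before: roughly 12.4 units apart; after: 10.1. That's 2.3 units closer together.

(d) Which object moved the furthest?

the yellow cone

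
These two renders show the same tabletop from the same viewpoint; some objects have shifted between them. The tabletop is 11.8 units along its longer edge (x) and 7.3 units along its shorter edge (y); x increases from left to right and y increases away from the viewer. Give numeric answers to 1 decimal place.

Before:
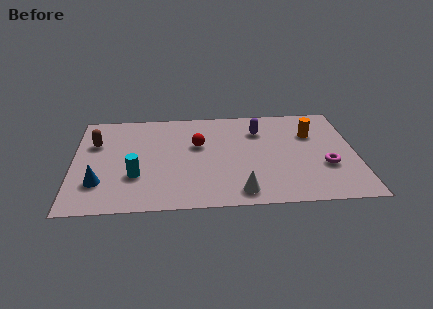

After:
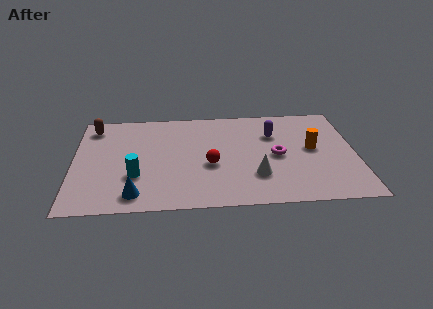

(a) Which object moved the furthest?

the magenta torus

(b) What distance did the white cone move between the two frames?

1.3

From (6.9, 1.0) to (7.6, 2.1), the white cone covered √(0.7² + 1.1²) ≈ 1.3 units.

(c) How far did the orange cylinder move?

1.1

The orange cylinder moved from about (10.0, 5.0) to (10.0, 3.9), a distance of √(0.0² + 1.1²) ≈ 1.1.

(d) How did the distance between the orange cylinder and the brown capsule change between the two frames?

+0.4

They were about 9.1 units apart before and 9.5 after — 0.4 units further apart.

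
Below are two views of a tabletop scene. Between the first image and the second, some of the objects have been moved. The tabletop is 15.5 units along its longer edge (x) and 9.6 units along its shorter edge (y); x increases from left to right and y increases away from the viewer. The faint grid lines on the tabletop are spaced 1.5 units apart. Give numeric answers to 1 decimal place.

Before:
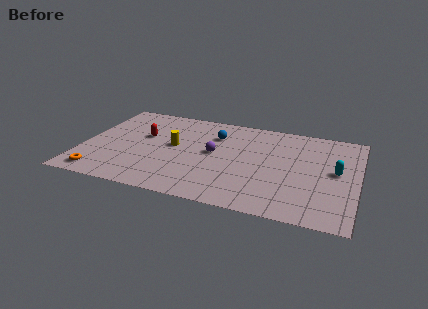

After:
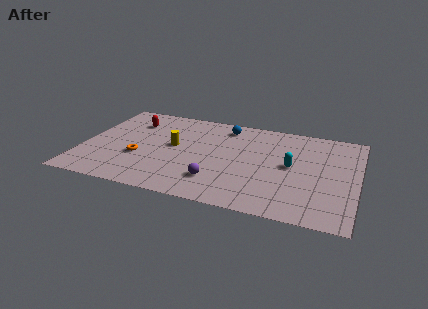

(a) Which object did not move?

the yellow cylinder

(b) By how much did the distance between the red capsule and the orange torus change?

-1.2

They were about 5.0 units apart before and 3.8 after — 1.2 units closer together.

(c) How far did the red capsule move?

1.6

The red capsule was near (3.3, 5.8) before and (2.5, 7.2) after, so it travelled √(0.8² + 1.4²) ≈ 1.6 units.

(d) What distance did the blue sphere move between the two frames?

1.2

The blue sphere was near (7.3, 7.0) before and (7.8, 8.1) after, so it travelled √(0.5² + 1.1²) ≈ 1.2 units.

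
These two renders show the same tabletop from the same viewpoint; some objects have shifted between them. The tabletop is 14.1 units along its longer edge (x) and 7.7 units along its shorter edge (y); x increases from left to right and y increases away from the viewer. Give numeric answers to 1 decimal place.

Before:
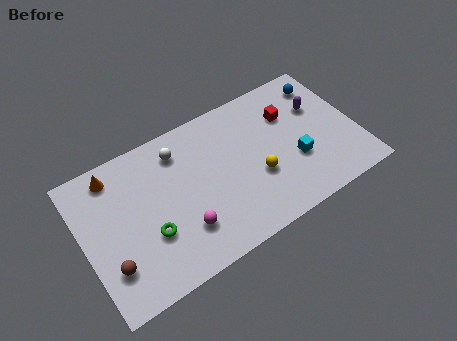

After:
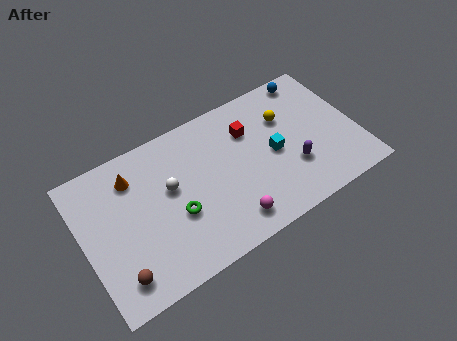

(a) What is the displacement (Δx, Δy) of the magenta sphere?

(2.3, -0.8)

From the two frames, the magenta sphere sits at roughly (4.8, 2.1) before and (7.1, 1.3) after.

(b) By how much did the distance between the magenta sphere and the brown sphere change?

+2.0

They were about 3.7 units apart before and 5.7 after — 2.0 units further apart.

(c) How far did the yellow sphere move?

3.1

The yellow sphere was near (8.8, 2.9) before and (10.7, 5.3) after, so it travelled √(1.9² + 2.4²) ≈ 3.1 units.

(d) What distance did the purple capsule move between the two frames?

3.2

The purple capsule was near (12.4, 5.1) before and (10.6, 2.5) after, so it travelled √(1.8² + 2.6²) ≈ 3.2 units.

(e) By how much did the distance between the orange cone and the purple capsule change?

-2.1

They were about 10.6 units apart before and 8.5 after — 2.1 units closer together.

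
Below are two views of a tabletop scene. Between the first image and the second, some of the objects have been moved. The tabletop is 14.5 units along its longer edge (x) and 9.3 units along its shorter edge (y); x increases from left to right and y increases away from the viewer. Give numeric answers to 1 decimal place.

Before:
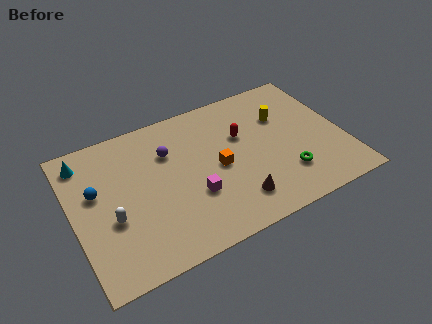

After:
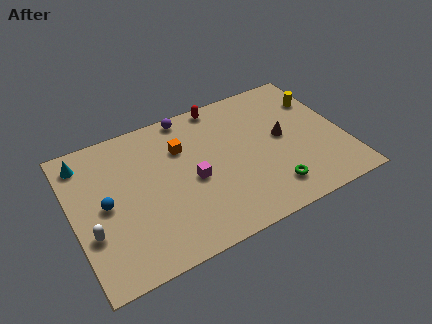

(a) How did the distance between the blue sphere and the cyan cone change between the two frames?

+1.1

Before: roughly 2.2 units apart; after: 3.3. That's 1.1 units further apart.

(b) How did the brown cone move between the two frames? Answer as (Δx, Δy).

(3.0, 3.0)

From the two frames, the brown cone sits at roughly (8.3, 1.9) before and (11.3, 4.9) after.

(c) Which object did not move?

the cyan cone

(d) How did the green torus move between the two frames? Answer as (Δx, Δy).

(-0.9, -0.6)

The green torus started near (11.1, 2.4) and ended near (10.2, 1.8).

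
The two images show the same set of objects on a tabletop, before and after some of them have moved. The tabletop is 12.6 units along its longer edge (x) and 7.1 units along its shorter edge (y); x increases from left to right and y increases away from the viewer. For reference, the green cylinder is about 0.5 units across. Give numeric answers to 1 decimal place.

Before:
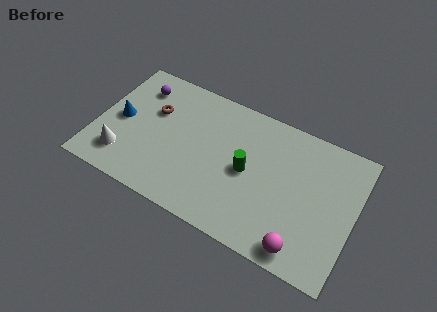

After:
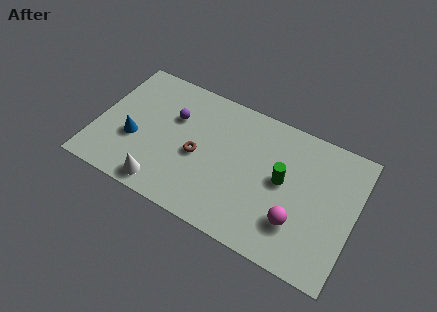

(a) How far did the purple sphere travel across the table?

2.1

From (1.7, 5.6) to (3.6, 4.7), the purple sphere covered √(1.9² + 0.9²) ≈ 2.1 units.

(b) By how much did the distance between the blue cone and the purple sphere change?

+0.4

Before: roughly 2.2 units apart; after: 2.6. That's 0.4 units further apart.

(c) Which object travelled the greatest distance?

the brown torus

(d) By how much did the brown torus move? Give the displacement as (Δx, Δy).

(2.4, -1.4)

The brown torus started near (2.6, 4.6) and ended near (5.0, 3.2).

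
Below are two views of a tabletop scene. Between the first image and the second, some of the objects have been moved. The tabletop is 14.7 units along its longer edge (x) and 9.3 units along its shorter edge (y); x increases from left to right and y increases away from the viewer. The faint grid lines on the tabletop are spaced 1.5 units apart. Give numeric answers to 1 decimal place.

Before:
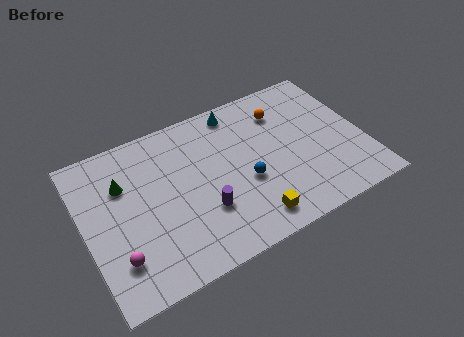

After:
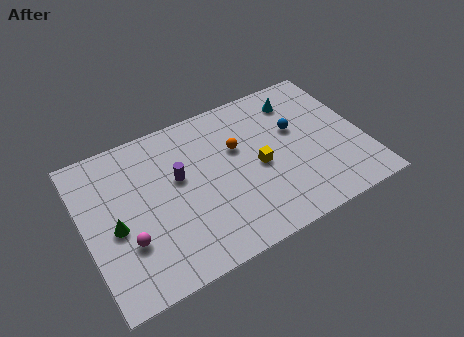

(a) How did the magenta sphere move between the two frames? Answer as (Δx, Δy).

(0.6, 0.7)

The magenta sphere started near (1.4, 2.3) and ended near (2.0, 3.0).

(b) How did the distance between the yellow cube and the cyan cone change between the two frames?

-2.7

Before: roughly 6.8 units apart; after: 4.1. That's 2.7 units closer together.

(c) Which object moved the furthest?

the blue sphere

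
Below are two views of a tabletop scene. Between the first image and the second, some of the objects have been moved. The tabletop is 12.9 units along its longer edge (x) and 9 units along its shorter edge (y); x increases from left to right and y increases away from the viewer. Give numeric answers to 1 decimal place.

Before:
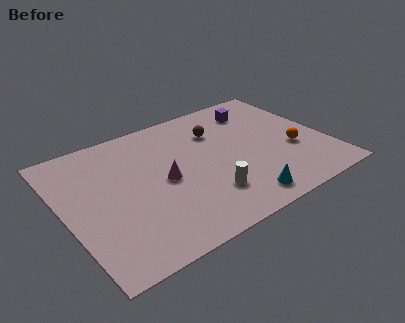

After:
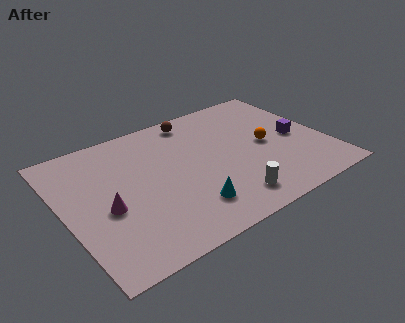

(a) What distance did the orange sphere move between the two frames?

1.6

The orange sphere was near (11.2, 3.4) before and (10.0, 4.4) after, so it travelled √(1.2² + 1.0²) ≈ 1.6 units.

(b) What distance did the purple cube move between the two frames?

3.3

The purple cube moved from about (10.1, 7.2) to (11.5, 4.2), a distance of √(1.4² + 3.0²) ≈ 3.3.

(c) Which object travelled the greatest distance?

the purple cube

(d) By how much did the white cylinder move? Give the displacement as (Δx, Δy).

(0.9, -0.8)

The white cylinder was at about (6.6, 2.3) and moved to about (7.5, 1.5).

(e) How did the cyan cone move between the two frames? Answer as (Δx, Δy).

(-2.4, 0.8)

The cyan cone started near (8.0, 1.2) and ended near (5.6, 2.0).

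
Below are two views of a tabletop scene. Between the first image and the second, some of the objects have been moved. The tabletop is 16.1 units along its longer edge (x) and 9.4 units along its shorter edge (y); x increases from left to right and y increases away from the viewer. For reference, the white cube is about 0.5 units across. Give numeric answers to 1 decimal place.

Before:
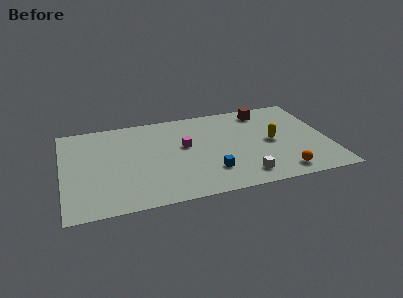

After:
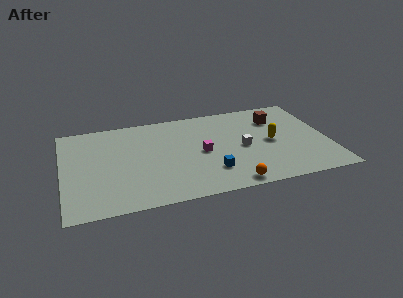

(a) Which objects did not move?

the yellow capsule and the blue cube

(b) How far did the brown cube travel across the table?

1.2

From (12.5, 8.0) to (13.2, 7.0), the brown cube covered √(0.7² + 1.0²) ≈ 1.2 units.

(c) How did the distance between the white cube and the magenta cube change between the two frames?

-2.6

They were about 5.1 units apart before and 2.5 after — 2.6 units closer together.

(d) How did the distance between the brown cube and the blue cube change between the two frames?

-0.3

The distance was about 6.7 in the first image and 6.4 in the second, so they moved 0.3 units closer together.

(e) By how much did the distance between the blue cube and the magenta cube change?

-1.2

Before: roughly 3.3 units apart; after: 2.1. That's 1.2 units closer together.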